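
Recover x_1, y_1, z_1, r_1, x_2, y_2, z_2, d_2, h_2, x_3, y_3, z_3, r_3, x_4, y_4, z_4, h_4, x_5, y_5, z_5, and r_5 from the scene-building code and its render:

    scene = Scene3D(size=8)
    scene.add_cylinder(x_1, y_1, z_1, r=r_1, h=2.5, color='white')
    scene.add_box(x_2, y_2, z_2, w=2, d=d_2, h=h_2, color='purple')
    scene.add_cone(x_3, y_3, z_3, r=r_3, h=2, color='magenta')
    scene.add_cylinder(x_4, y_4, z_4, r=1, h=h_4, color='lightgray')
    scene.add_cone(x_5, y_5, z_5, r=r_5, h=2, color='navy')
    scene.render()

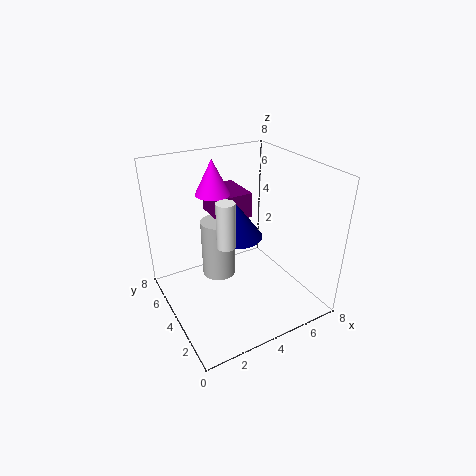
x_1 = 3; y_1 = 3.5; z_1 = 4; r_1 = 0.5; x_2 = 3.5; y_2 = 5; z_2 = 4.5; d_2 = 2.5; h_2 = 1.5; x_3 = 3.5; y_3 = 6; z_3 = 6; r_3 = 1; x_4 = 3.5; y_4 = 5.5; z_4 = 1; h_4 = 3.5; x_5 = 4.5; y_5 = 5; z_5 = 3.5; r_5 = 1.5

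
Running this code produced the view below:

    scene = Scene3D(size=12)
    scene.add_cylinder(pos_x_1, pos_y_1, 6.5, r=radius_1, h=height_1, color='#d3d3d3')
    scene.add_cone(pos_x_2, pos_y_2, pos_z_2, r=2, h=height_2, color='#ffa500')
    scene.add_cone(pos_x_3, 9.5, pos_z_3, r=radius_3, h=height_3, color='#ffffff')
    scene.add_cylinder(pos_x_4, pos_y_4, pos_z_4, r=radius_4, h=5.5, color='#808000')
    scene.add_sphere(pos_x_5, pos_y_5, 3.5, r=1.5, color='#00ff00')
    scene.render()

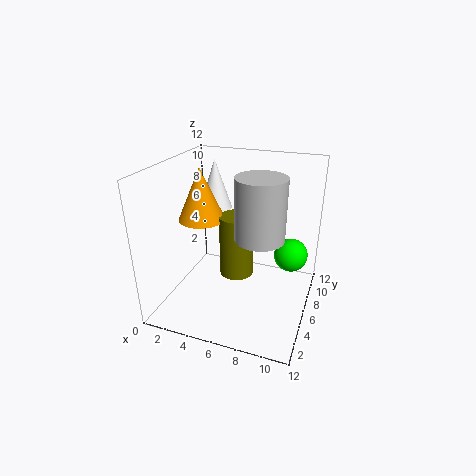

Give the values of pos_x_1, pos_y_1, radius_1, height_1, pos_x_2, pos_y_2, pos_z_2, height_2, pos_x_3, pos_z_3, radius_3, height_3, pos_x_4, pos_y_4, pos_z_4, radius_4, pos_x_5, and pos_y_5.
pos_x_1 = 8, pos_y_1 = 5.5, radius_1 = 2, height_1 = 5, pos_x_2 = 2.5, pos_y_2 = 6.5, pos_z_2 = 7, height_2 = 4.5, pos_x_3 = 2.5, pos_z_3 = 7, radius_3 = 1.5, height_3 = 4.5, pos_x_4 = 5.5, pos_y_4 = 7, pos_z_4 = 2, radius_4 = 1.5, pos_x_5 = 10, pos_y_5 = 9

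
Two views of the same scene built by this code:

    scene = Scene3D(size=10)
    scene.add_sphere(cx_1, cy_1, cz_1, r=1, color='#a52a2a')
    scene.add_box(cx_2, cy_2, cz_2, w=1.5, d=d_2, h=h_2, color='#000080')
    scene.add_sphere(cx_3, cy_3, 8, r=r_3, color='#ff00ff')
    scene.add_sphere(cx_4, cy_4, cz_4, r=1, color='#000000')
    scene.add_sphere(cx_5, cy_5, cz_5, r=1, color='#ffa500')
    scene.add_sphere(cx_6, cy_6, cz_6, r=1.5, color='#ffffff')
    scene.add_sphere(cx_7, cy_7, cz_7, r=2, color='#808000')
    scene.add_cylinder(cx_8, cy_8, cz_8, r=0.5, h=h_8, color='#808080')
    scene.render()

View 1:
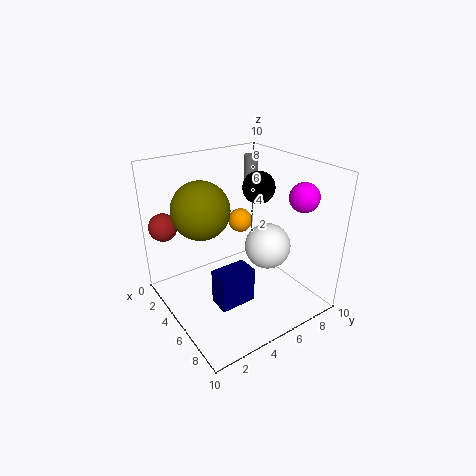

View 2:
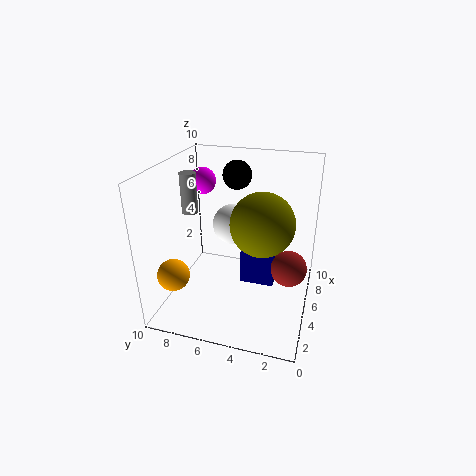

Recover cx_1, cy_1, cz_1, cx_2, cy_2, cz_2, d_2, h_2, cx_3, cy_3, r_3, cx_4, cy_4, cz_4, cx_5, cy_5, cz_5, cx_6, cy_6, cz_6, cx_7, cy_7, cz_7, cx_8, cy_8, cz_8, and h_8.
cx_1 = 1.5
cy_1 = 1
cz_1 = 5.5
cx_2 = 5.5
cy_2 = 2.5
cz_2 = 1
d_2 = 2.5
h_2 = 2.5
cx_3 = 7.5
cy_3 = 8.5
r_3 = 1
cx_4 = 6.5
cy_4 = 5.5
cz_4 = 9
cx_5 = 1
cy_5 = 8
cz_5 = 4
cx_6 = 7
cy_6 = 6
cz_6 = 5
cx_7 = 3.5
cy_7 = 3
cz_7 = 7
cx_8 = 3
cy_8 = 7.5
cz_8 = 7.5
h_8 = 2.5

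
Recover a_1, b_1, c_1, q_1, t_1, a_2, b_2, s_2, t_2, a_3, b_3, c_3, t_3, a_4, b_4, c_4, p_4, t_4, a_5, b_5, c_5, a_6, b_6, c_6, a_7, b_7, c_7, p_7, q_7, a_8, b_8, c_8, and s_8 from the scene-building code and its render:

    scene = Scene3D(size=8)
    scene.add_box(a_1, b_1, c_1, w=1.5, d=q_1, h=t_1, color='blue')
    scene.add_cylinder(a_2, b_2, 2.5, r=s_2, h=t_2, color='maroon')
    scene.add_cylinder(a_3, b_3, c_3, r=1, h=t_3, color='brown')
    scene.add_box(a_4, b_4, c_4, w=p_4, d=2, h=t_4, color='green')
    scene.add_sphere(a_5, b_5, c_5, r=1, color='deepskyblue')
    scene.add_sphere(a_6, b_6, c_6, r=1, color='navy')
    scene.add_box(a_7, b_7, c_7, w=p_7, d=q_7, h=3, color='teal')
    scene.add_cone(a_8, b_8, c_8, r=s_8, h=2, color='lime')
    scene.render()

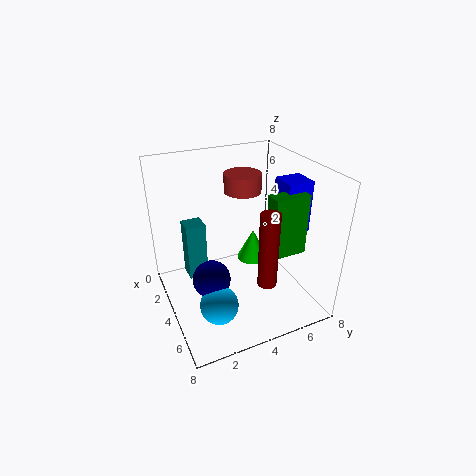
a_1 = 3.5
b_1 = 6.5
c_1 = 4
q_1 = 1.5
t_1 = 3
a_2 = 6.5
b_2 = 4.5
s_2 = 0.5
t_2 = 4
a_3 = 3.5
b_3 = 4.5
c_3 = 6.5
t_3 = 1
a_4 = 4.5
b_4 = 5.5
c_4 = 3
p_4 = 1
t_4 = 3.5
a_5 = 6
b_5 = 2
c_5 = 1.5
a_6 = 5
b_6 = 2
c_6 = 2.5
a_7 = 3.5
b_7 = 1
c_7 = 2.5
p_7 = 1
q_7 = 1
a_8 = 2
b_8 = 6
c_8 = 1
s_8 = 1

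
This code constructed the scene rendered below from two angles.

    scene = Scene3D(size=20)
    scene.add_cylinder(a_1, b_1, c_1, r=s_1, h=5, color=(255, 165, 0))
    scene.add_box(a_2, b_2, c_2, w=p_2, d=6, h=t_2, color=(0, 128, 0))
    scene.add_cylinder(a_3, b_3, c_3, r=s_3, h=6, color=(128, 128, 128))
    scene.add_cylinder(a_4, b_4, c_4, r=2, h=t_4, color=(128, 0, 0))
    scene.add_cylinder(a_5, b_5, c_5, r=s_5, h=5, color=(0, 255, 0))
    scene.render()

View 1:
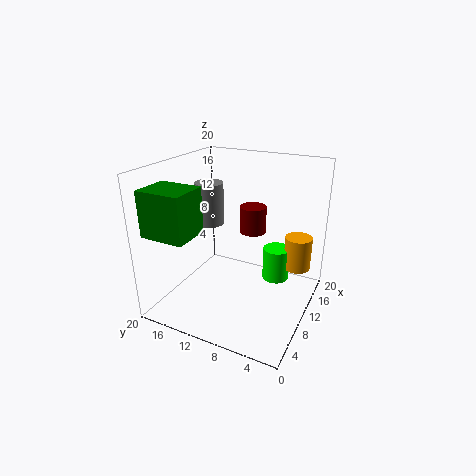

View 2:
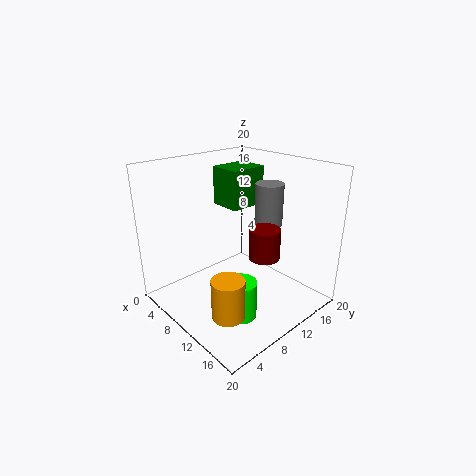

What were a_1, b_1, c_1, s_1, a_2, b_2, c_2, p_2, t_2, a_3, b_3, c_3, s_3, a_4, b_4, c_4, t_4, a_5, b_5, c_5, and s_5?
a_1 = 16
b_1 = 3
c_1 = 4
s_1 = 2
a_2 = 1
b_2 = 13
c_2 = 12
p_2 = 5
t_2 = 6
a_3 = 11
b_3 = 15
c_3 = 11
s_3 = 2
a_4 = 15
b_4 = 10
c_4 = 9
t_4 = 4
a_5 = 15
b_5 = 6
c_5 = 2
s_5 = 2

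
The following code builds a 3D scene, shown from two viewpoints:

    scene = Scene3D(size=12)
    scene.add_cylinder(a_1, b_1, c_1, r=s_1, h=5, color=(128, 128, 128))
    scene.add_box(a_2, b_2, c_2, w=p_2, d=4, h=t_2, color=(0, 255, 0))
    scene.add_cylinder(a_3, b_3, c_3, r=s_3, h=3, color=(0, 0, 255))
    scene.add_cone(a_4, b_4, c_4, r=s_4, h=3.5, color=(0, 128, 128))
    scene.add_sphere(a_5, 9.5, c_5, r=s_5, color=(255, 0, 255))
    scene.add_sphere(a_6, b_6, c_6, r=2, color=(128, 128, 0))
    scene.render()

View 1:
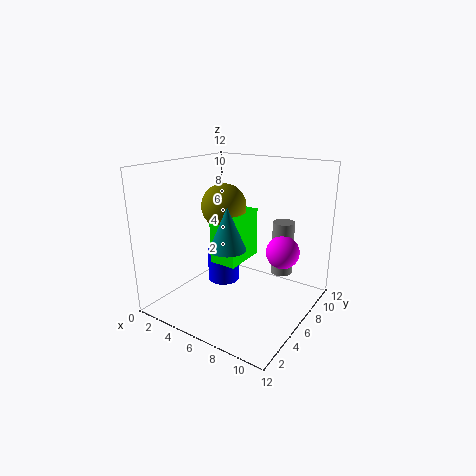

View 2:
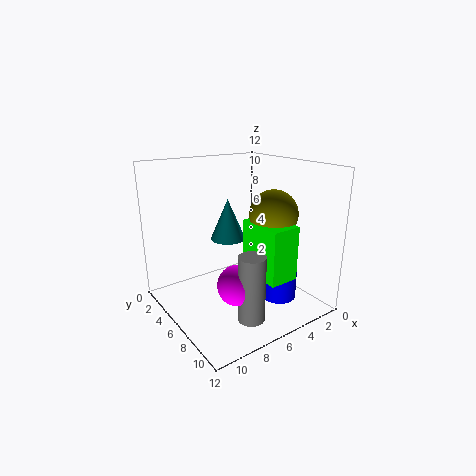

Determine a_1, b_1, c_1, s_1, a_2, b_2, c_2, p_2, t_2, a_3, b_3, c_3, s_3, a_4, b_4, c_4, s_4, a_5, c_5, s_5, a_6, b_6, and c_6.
a_1 = 8, b_1 = 10.5, c_1 = 1.5, s_1 = 1, a_2 = 3, b_2 = 6, c_2 = 3, p_2 = 2.5, t_2 = 4.5, a_3 = 3, b_3 = 8, c_3 = 0.5, s_3 = 1.5, a_4 = 6, b_4 = 4.5, c_4 = 5.5, s_4 = 1.5, a_5 = 8.5, c_5 = 4, s_5 = 1.5, a_6 = 3.5, b_6 = 7.5, c_6 = 8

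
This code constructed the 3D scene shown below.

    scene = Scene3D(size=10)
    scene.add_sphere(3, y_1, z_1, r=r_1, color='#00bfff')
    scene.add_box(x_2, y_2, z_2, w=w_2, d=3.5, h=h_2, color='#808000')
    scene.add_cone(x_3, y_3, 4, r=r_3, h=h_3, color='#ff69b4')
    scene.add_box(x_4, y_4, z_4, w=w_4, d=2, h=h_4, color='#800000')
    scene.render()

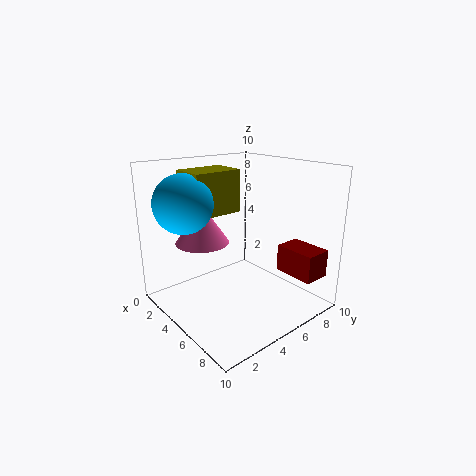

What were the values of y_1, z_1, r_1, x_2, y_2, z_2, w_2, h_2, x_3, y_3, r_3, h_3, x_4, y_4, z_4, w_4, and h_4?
y_1 = 2, z_1 = 7.5, r_1 = 2, x_2 = 1.5, y_2 = 2.5, z_2 = 6.5, w_2 = 2.5, h_2 = 3, x_3 = 2, y_3 = 4, r_3 = 2, h_3 = 3, x_4 = 6, y_4 = 8, z_4 = 2, w_4 = 3, h_4 = 2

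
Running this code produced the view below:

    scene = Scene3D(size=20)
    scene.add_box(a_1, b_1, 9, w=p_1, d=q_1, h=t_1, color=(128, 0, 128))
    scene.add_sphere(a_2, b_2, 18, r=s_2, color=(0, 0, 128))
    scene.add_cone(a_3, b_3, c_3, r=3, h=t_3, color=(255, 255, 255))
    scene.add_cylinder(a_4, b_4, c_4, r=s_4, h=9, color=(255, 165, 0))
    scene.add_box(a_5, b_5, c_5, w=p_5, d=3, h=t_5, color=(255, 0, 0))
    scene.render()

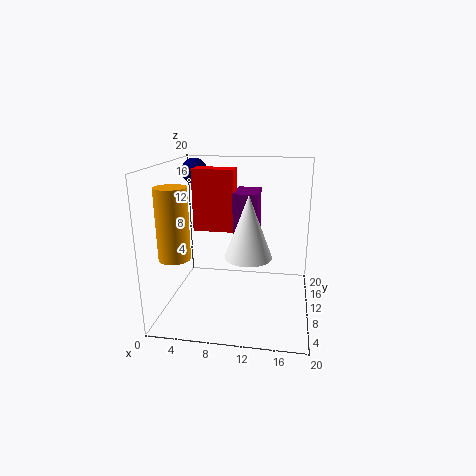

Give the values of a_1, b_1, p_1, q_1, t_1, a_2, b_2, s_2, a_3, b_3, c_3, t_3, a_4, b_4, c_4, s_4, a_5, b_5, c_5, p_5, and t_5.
a_1 = 10; b_1 = 6; p_1 = 3; q_1 = 5; t_1 = 8; a_2 = 2; b_2 = 17; s_2 = 2; a_3 = 12; b_3 = 6; c_3 = 9; t_3 = 8; a_4 = 3; b_4 = 4; c_4 = 9; s_4 = 2; a_5 = 3; b_5 = 12; c_5 = 10; p_5 = 6; t_5 = 9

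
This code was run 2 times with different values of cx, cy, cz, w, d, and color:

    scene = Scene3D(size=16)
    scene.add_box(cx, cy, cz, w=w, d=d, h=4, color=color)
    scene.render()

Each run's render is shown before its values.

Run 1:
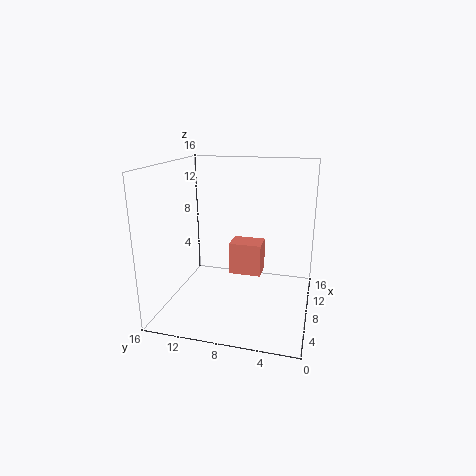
cx = 11; cy = 6; cz = 2; w = 3; d = 4; color = 'salmon'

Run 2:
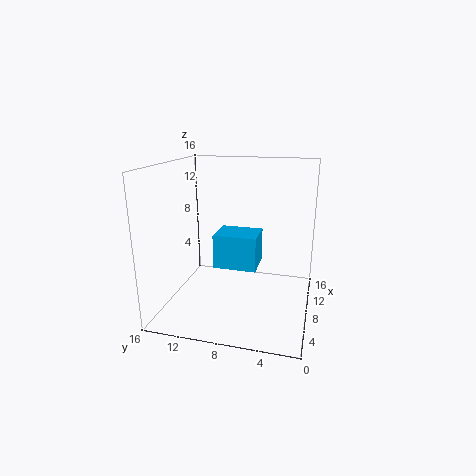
cx = 8; cy = 6; cz = 4; w = 4; d = 5; color = 'deepskyblue'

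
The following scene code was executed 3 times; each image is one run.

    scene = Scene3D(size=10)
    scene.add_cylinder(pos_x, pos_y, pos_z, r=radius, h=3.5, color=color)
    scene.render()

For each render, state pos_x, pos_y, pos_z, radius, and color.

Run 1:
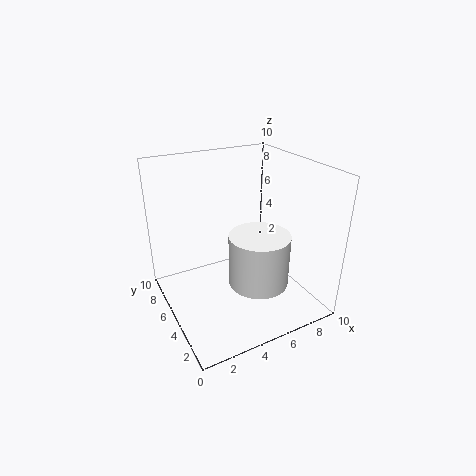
pos_x = 5.5
pos_y = 3
pos_z = 2.5
radius = 2
color = 'white'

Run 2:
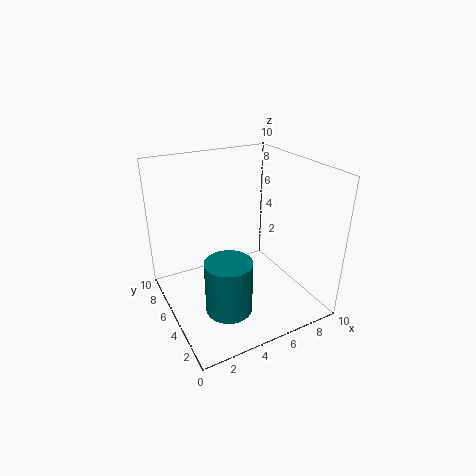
pos_x = 3
pos_y = 2.5
pos_z = 1.5
radius = 1.5
color = 'teal'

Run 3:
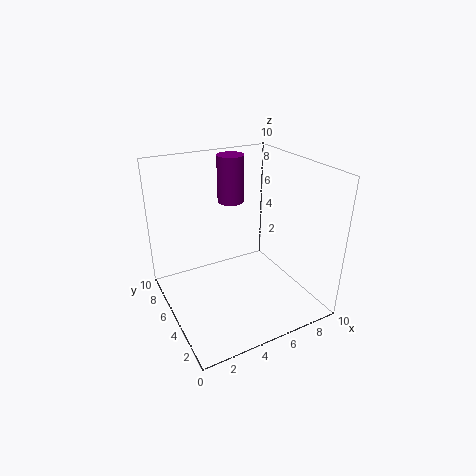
pos_x = 6
pos_y = 8
pos_z = 6.5
radius = 1
color = 'purple'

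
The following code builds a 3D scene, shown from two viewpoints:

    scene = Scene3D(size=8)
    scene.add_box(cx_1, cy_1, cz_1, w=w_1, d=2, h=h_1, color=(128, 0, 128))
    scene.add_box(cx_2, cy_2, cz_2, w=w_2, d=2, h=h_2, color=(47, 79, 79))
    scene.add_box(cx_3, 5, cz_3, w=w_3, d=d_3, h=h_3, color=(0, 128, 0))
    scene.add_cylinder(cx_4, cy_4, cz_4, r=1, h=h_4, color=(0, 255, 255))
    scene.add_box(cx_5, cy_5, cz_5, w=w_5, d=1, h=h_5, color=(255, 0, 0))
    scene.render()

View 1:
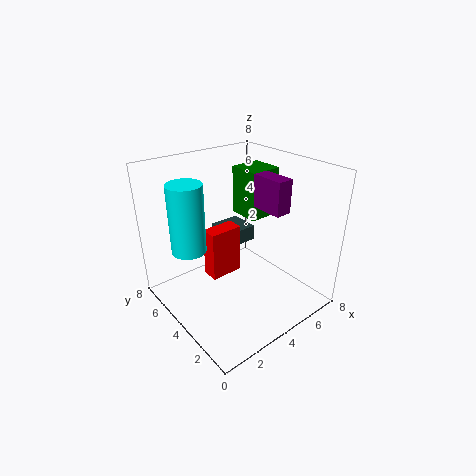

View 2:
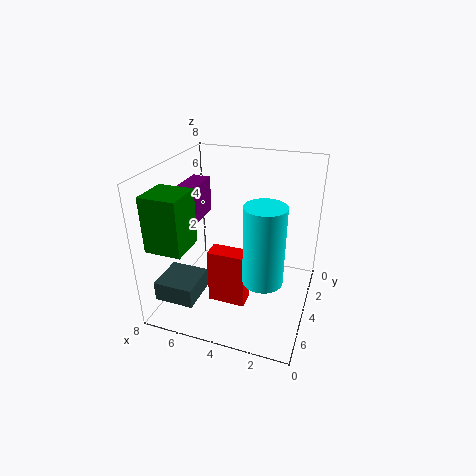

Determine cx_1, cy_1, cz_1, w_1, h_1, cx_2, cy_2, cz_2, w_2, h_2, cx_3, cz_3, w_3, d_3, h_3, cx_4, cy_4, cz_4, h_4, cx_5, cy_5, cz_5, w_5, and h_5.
cx_1 = 6
cy_1 = 3
cz_1 = 5
w_1 = 1
h_1 = 2
cx_2 = 5
cy_2 = 6
cz_2 = 2
w_2 = 2
h_2 = 1
cx_3 = 6
cz_3 = 4
w_3 = 2
d_3 = 2
h_3 = 3
cx_4 = 2
cy_4 = 6
cz_4 = 3
h_4 = 4
cx_5 = 3
cy_5 = 5
cz_5 = 1
w_5 = 2
h_5 = 3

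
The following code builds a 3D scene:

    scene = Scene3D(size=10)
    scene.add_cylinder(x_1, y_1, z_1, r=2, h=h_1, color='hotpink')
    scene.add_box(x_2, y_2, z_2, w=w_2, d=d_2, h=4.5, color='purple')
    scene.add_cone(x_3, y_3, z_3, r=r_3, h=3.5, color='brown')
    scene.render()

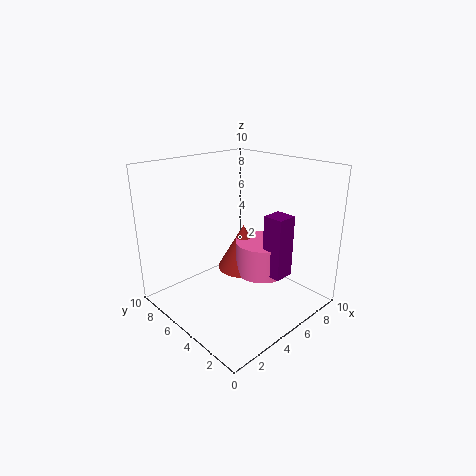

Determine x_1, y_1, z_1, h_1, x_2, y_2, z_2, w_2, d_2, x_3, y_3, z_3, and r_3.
x_1 = 7.5
y_1 = 5
z_1 = 1.5
h_1 = 2.5
x_2 = 6.5
y_2 = 2.5
z_2 = 2
w_2 = 1.5
d_2 = 1.5
x_3 = 7
y_3 = 6.5
z_3 = 1.5
r_3 = 2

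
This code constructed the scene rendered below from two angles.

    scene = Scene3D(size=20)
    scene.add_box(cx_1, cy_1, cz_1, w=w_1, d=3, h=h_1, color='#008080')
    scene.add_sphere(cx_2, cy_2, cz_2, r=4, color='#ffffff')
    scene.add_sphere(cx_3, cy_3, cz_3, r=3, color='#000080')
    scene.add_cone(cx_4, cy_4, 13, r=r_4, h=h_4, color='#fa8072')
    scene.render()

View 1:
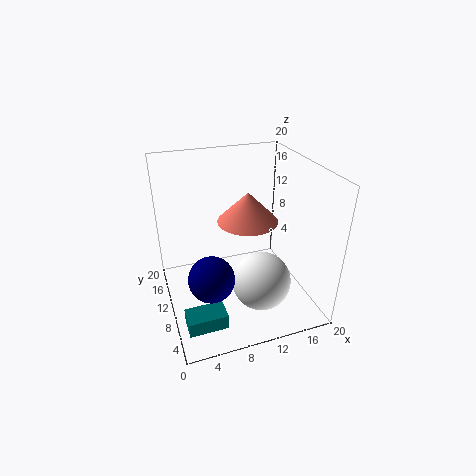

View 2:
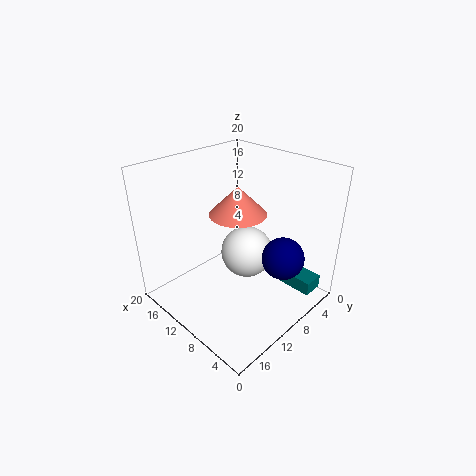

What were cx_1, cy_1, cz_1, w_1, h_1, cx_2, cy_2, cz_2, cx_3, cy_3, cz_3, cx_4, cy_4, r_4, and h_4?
cx_1 = 1; cy_1 = 2; cz_1 = 2; w_1 = 5; h_1 = 2; cx_2 = 12; cy_2 = 6; cz_2 = 5; cx_3 = 5; cy_3 = 6; cz_3 = 7; cx_4 = 11; cy_4 = 9; r_4 = 4; h_4 = 4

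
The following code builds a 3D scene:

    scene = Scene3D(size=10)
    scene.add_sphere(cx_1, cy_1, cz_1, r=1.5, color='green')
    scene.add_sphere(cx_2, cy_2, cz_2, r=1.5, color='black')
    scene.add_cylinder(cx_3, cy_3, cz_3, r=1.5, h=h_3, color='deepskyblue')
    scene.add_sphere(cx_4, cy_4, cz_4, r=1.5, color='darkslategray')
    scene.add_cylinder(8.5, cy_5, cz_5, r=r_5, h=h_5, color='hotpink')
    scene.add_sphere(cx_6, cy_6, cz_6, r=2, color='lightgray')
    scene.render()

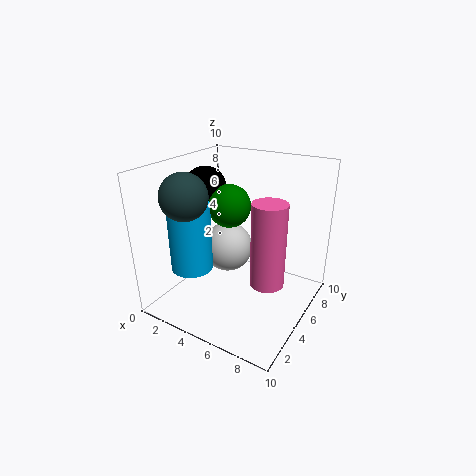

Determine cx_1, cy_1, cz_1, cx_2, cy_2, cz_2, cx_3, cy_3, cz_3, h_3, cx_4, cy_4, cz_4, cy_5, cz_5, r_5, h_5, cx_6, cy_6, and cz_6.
cx_1 = 4
cy_1 = 5.5
cz_1 = 7
cx_2 = 2
cy_2 = 5.5
cz_2 = 8
cx_3 = 2
cy_3 = 3.5
cz_3 = 2.5
h_3 = 5
cx_4 = 3
cy_4 = 2
cz_4 = 8.5
cy_5 = 2.5
cz_5 = 4
r_5 = 1
h_5 = 5
cx_6 = 2.5
cy_6 = 7.5
cz_6 = 2.5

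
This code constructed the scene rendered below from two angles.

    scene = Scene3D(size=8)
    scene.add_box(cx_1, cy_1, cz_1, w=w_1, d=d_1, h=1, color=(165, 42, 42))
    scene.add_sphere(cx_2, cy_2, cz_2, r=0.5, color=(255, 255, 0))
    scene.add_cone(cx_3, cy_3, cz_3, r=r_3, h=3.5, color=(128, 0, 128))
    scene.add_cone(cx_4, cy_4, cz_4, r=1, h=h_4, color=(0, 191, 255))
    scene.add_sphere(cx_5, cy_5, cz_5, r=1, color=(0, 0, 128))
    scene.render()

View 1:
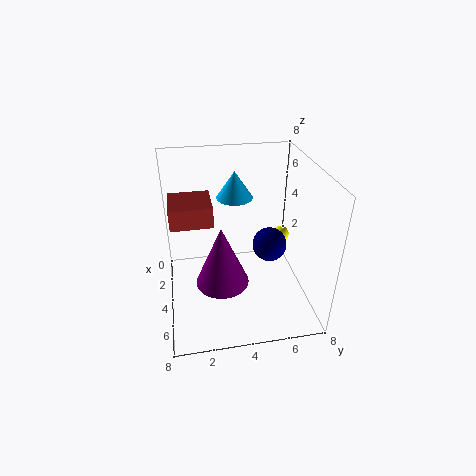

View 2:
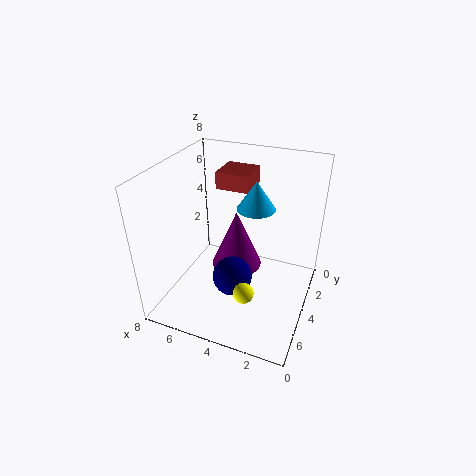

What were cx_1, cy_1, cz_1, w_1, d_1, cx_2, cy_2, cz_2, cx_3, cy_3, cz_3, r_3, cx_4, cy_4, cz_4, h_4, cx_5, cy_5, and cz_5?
cx_1 = 4; cy_1 = 0.5; cz_1 = 6; w_1 = 2; d_1 = 2; cx_2 = 2.5; cy_2 = 7; cz_2 = 3; cx_3 = 4.5; cy_3 = 3; cz_3 = 1.5; r_3 = 1.5; cx_4 = 3; cy_4 = 4; cz_4 = 6; h_4 = 1.5; cx_5 = 3.5; cy_5 = 6; cz_5 = 3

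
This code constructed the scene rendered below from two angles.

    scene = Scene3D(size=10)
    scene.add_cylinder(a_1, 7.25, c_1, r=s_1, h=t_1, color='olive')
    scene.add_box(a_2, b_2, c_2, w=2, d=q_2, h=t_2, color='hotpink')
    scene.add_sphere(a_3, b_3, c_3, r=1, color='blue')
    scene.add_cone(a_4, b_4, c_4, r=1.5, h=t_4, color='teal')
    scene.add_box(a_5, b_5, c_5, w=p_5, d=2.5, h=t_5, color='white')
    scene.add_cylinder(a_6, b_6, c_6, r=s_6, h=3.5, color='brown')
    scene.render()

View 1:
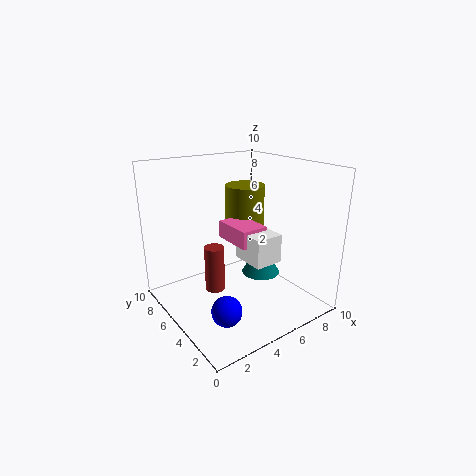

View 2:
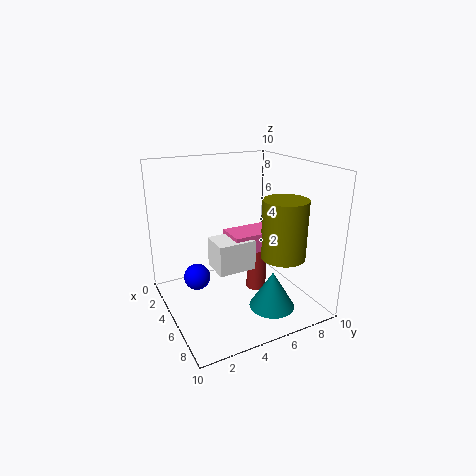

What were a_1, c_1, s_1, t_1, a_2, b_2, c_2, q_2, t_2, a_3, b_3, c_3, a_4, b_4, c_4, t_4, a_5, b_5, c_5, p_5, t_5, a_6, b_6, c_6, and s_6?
a_1 = 7.25
c_1 = 4
s_1 = 1.5
t_1 = 4
a_2 = 4.75
b_2 = 4
c_2 = 4.5
q_2 = 3
t_2 = 1.25
a_3 = 2.5
b_3 = 2.75
c_3 = 1.25
a_4 = 8
b_4 = 6
c_4 = 1
t_4 = 2.5
a_5 = 5
b_5 = 2.75
c_5 = 3.5
p_5 = 2
t_5 = 2
a_6 = 4.25
b_6 = 7
c_6 = 0.25
s_6 = 0.75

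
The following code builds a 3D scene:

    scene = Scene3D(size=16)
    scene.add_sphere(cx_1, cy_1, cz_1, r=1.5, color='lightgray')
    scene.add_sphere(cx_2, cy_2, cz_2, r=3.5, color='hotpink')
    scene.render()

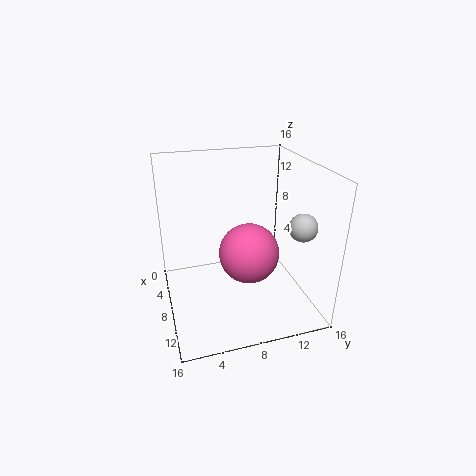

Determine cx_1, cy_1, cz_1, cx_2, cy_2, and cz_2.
cx_1 = 11.5
cy_1 = 14
cz_1 = 10
cx_2 = 7.5
cy_2 = 9.5
cz_2 = 5.5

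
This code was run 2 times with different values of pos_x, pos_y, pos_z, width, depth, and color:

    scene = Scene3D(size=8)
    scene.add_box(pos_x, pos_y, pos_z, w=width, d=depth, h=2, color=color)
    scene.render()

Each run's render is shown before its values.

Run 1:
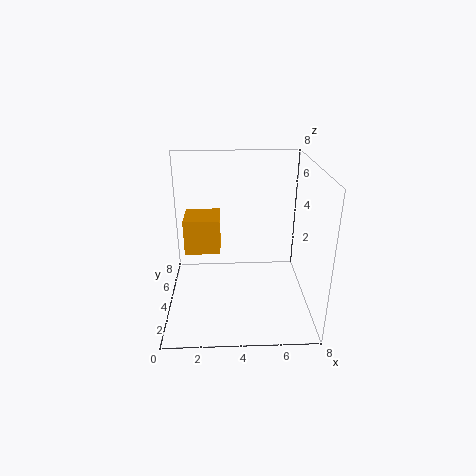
pos_x = 1, pos_y = 4, pos_z = 3, width = 2, depth = 2, color = 'orange'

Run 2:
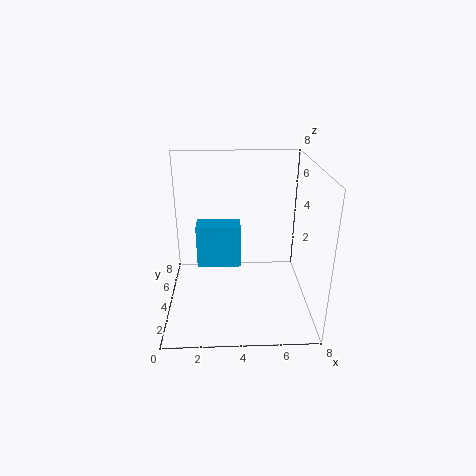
pos_x = 2, pos_y = 1, pos_z = 4, width = 2, depth = 1, color = 'deepskyblue'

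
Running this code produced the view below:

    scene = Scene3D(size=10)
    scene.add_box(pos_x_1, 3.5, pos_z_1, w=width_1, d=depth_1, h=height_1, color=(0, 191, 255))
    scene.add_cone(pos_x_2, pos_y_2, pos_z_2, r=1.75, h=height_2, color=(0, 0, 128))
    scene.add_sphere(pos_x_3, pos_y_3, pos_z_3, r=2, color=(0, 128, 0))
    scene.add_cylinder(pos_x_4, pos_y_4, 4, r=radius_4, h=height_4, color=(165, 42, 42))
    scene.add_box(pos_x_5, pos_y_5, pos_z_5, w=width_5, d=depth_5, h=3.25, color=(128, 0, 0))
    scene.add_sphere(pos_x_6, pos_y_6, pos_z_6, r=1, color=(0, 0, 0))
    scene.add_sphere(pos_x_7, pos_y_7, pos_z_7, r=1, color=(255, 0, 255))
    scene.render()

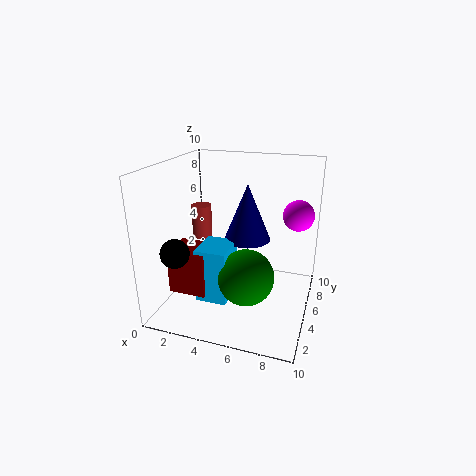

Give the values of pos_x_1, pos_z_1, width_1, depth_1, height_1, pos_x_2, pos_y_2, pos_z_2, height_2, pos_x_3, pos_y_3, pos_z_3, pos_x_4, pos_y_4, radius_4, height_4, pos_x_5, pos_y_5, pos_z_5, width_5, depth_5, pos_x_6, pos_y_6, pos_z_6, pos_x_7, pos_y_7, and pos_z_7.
pos_x_1 = 2.25; pos_z_1 = 0.25; width_1 = 2.25; depth_1 = 2.75; height_1 = 4; pos_x_2 = 5; pos_y_2 = 7.25; pos_z_2 = 4; height_2 = 4.25; pos_x_3 = 5.75; pos_y_3 = 4.5; pos_z_3 = 2.25; pos_x_4 = 1.5; pos_y_4 = 6.75; radius_4 = 0.75; height_4 = 2.5; pos_x_5 = 0.25; pos_y_5 = 3.25; pos_z_5 = 0.75; width_5 = 2.75; depth_5 = 2.5; pos_x_6 = 1.25; pos_y_6 = 2.75; pos_z_6 = 4.25; pos_x_7 = 9; pos_y_7 = 5.25; pos_z_7 = 7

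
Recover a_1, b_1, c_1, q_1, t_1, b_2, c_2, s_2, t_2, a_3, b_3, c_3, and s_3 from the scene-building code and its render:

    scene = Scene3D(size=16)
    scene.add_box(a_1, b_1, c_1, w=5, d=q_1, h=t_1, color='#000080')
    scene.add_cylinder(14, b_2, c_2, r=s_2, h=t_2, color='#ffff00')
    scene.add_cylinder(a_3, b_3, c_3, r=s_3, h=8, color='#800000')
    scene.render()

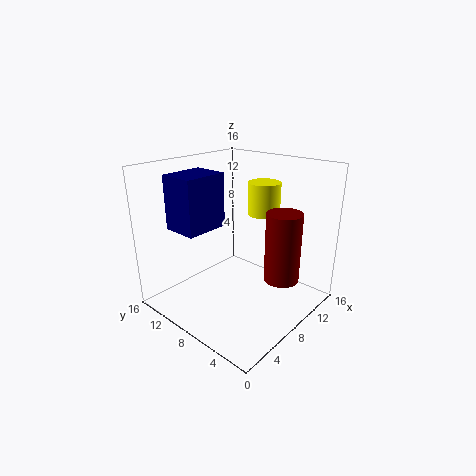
a_1 = 3
b_1 = 10
c_1 = 9
q_1 = 4
t_1 = 6
b_2 = 9
c_2 = 9
s_2 = 2
t_2 = 4
a_3 = 11
b_3 = 4
c_3 = 3
s_3 = 2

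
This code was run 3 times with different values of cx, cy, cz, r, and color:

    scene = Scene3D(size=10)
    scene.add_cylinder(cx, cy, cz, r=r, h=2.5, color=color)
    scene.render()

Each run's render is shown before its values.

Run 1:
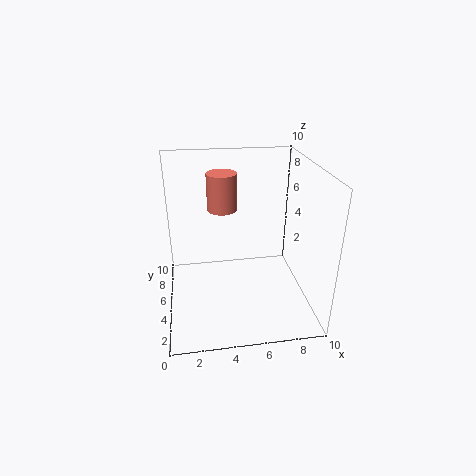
cx = 4; cy = 5.5; cz = 7; r = 1; color = 'salmon'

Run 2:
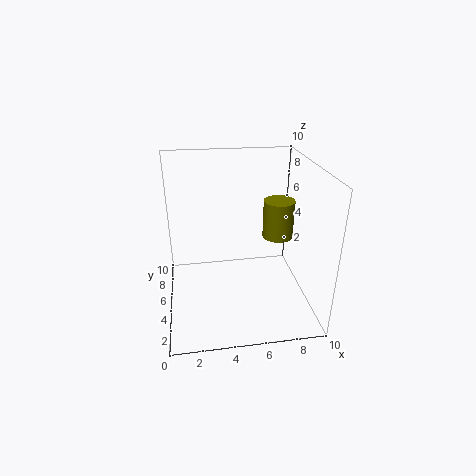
cx = 7.5; cy = 4; cz = 5.5; r = 1; color = 'olive'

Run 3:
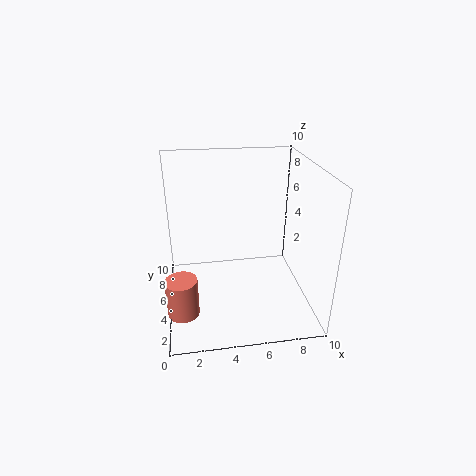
cx = 1; cy = 2; cz = 1.5; r = 1; color = 'salmon'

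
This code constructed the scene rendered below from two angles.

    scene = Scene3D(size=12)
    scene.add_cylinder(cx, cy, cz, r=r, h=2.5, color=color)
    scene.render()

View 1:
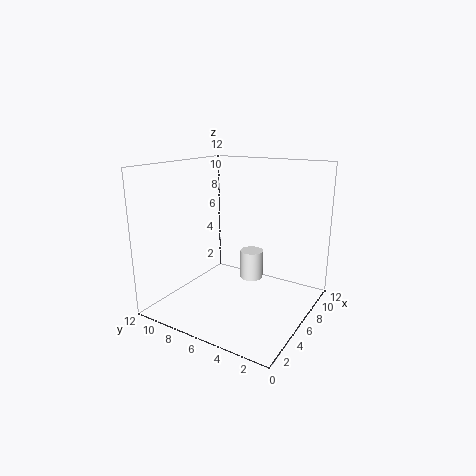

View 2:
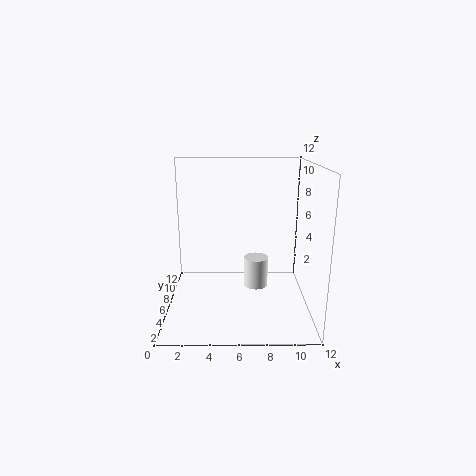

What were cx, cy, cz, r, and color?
cx = 7.5; cy = 5.5; cz = 2; r = 1; color = 'white'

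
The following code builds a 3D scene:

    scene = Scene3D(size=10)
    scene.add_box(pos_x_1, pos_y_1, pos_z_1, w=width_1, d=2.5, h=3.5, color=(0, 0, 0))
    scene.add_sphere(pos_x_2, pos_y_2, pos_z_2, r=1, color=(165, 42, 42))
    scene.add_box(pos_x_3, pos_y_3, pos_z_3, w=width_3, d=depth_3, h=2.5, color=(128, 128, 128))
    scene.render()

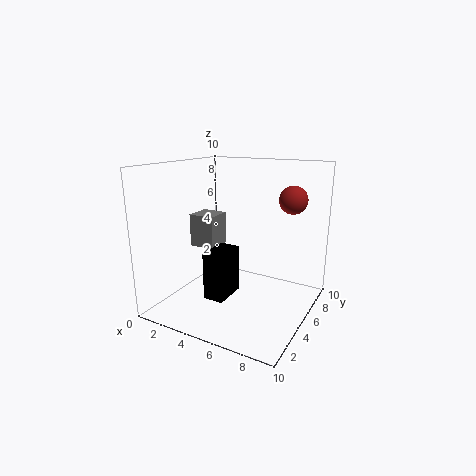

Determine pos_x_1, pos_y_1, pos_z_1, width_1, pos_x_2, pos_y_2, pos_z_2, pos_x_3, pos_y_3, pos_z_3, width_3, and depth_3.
pos_x_1 = 3
pos_y_1 = 3.5
pos_z_1 = 0.5
width_1 = 1.5
pos_x_2 = 8
pos_y_2 = 7.5
pos_z_2 = 7.5
pos_x_3 = 0.5
pos_y_3 = 5.5
pos_z_3 = 3.5
width_3 = 2
depth_3 = 2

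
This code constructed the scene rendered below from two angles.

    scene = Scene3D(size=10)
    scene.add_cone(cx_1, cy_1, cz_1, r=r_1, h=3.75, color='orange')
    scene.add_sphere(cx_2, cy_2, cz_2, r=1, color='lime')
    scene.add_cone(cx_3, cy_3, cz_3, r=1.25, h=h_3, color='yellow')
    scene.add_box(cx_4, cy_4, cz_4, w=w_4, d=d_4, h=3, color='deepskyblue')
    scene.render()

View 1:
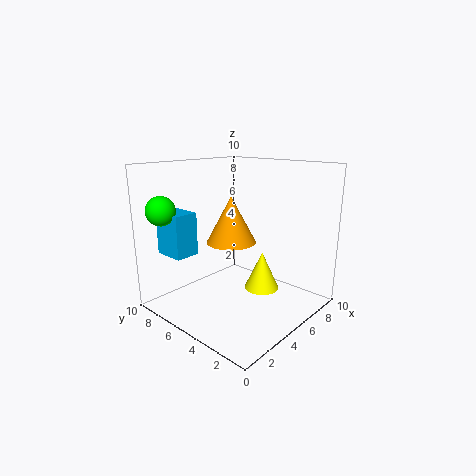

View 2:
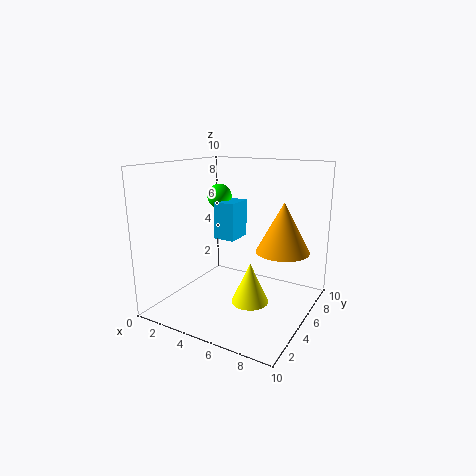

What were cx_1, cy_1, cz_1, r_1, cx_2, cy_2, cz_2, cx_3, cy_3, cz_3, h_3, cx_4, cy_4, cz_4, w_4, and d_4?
cx_1 = 7.25; cy_1 = 7.75; cz_1 = 3.5; r_1 = 2; cx_2 = 1.25; cy_2 = 8.5; cz_2 = 7; cx_3 = 6.5; cy_3 = 4; cz_3 = 1; h_3 = 2.75; cx_4 = 1.5; cy_4 = 7.25; cz_4 = 3.75; w_4 = 1.75; d_4 = 2.25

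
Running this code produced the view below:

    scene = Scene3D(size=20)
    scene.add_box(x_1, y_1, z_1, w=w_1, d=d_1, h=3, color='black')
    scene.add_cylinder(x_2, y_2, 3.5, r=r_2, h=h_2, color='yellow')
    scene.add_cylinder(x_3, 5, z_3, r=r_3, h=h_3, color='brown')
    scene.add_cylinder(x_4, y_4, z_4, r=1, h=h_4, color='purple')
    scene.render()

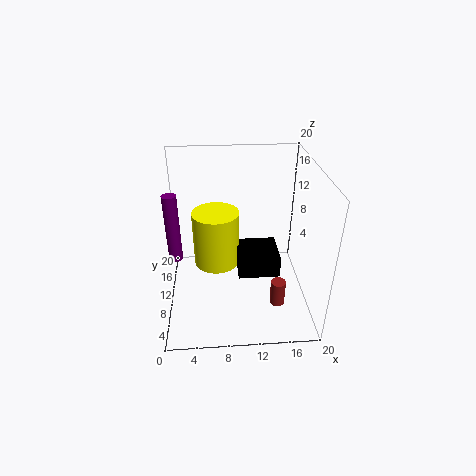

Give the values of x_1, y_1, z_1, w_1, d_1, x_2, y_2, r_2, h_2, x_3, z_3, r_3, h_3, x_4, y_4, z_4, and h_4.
x_1 = 10
y_1 = 8.5
z_1 = 4
w_1 = 6
d_1 = 6
x_2 = 7
y_2 = 14
r_2 = 3.5
h_2 = 8.5
x_3 = 15
z_3 = 2.5
r_3 = 1
h_3 = 3.5
x_4 = 1
y_4 = 11.5
z_4 = 6
h_4 = 10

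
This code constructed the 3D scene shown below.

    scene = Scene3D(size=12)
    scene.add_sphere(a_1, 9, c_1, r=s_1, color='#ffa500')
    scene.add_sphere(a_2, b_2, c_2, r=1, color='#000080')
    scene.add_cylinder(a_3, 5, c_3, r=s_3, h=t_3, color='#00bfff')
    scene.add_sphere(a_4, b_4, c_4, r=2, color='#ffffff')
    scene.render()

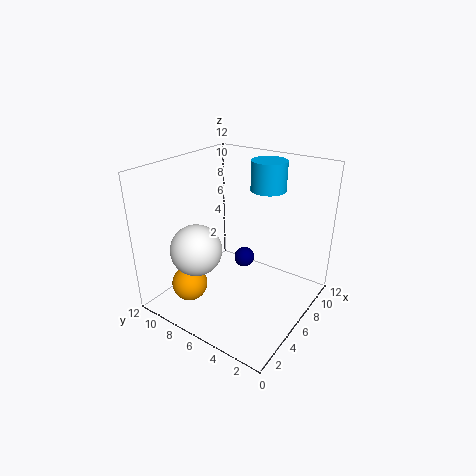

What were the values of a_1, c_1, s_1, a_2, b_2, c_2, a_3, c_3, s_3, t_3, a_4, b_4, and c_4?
a_1 = 3; c_1 = 2; s_1 = 1.5; a_2 = 10; b_2 = 8; c_2 = 1.5; a_3 = 9; c_3 = 9.5; s_3 = 1.5; t_3 = 2.5; a_4 = 2.5; b_4 = 7.5; c_4 = 6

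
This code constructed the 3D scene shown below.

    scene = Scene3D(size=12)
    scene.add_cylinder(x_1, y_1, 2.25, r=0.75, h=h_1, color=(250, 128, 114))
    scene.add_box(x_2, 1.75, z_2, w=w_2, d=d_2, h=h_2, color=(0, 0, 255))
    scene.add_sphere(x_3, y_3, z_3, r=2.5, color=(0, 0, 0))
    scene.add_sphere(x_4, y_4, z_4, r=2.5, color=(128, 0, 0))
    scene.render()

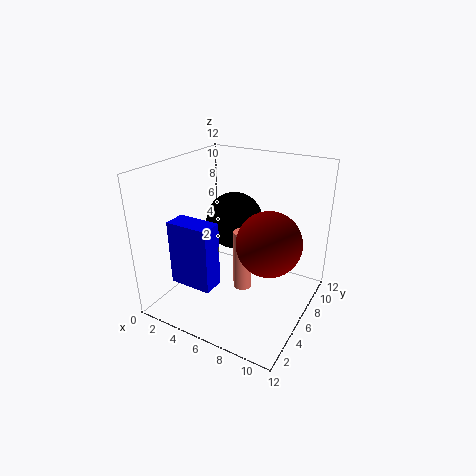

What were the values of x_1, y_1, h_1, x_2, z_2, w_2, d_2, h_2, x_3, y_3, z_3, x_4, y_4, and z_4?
x_1 = 7
y_1 = 5
h_1 = 5
x_2 = 2.25
z_2 = 3
w_2 = 3.5
d_2 = 1.75
h_2 = 5.25
x_3 = 4.5
y_3 = 8
z_3 = 6.5
x_4 = 9.25
y_4 = 5
z_4 = 6.75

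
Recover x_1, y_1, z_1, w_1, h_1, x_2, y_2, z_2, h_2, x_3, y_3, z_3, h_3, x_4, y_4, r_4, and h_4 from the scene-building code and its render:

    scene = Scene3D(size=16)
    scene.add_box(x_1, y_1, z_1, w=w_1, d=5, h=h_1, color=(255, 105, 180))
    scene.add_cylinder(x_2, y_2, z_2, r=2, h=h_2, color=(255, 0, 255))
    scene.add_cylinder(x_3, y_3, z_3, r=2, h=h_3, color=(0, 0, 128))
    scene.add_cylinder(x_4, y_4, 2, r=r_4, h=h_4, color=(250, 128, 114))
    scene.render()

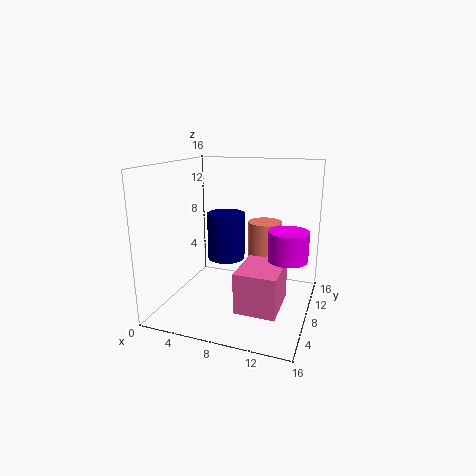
x_1 = 10
y_1 = 1
z_1 = 3
w_1 = 4
h_1 = 4
x_2 = 14
y_2 = 6
z_2 = 7
h_2 = 3
x_3 = 7
y_3 = 7
z_3 = 6
h_3 = 5
x_4 = 10
y_4 = 12
r_4 = 2
h_4 = 7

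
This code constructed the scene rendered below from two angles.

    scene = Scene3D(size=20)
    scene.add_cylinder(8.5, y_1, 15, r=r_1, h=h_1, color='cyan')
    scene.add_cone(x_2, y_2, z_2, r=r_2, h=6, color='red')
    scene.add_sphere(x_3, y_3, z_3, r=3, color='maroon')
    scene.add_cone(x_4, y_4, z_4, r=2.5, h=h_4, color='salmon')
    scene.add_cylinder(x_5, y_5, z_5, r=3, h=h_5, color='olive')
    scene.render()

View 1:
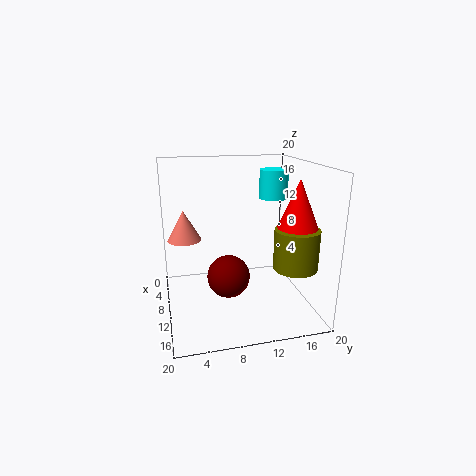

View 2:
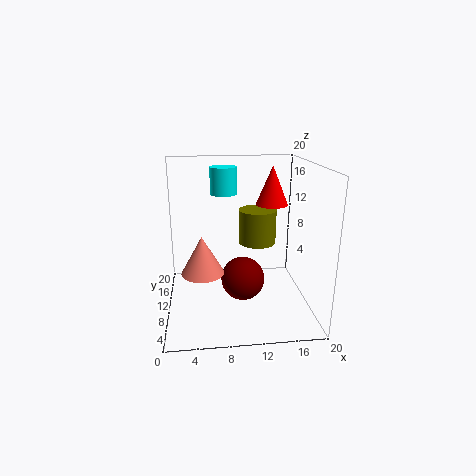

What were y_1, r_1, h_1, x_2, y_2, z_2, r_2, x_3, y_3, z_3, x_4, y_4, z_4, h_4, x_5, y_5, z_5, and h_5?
y_1 = 15.5, r_1 = 2, h_1 = 4, x_2 = 16, y_2 = 16, z_2 = 13, r_2 = 2.5, x_3 = 10.5, y_3 = 8.5, z_3 = 4.5, x_4 = 5, y_4 = 3, z_4 = 8.5, h_4 = 4.5, x_5 = 14, y_5 = 17, z_5 = 6.5, h_5 = 5.5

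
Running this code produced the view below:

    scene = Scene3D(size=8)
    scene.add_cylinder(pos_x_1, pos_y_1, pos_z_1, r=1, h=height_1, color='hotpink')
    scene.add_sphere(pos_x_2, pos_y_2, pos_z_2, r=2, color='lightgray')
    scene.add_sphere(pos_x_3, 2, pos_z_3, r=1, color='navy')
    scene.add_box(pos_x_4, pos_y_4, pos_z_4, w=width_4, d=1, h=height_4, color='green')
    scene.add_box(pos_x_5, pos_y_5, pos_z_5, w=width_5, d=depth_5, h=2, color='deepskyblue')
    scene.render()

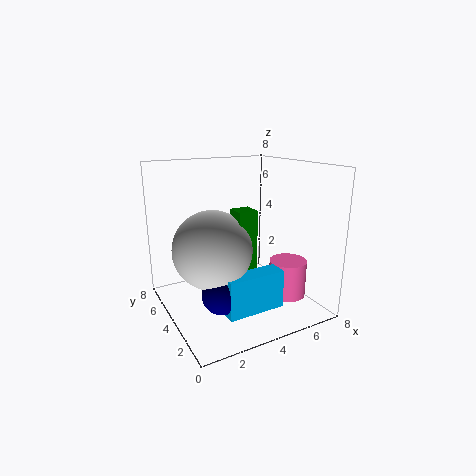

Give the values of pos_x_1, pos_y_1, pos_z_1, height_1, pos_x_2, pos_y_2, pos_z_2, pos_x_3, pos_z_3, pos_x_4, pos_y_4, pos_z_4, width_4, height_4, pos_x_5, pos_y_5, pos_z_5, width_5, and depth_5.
pos_x_1 = 6
pos_y_1 = 2
pos_z_1 = 1
height_1 = 2
pos_x_2 = 2
pos_y_2 = 3
pos_z_2 = 4
pos_x_3 = 2
pos_z_3 = 2
pos_x_4 = 3
pos_y_4 = 2
pos_z_4 = 3
width_4 = 1
height_4 = 3
pos_x_5 = 2
pos_y_5 = 1
pos_z_5 = 1
width_5 = 3
depth_5 = 1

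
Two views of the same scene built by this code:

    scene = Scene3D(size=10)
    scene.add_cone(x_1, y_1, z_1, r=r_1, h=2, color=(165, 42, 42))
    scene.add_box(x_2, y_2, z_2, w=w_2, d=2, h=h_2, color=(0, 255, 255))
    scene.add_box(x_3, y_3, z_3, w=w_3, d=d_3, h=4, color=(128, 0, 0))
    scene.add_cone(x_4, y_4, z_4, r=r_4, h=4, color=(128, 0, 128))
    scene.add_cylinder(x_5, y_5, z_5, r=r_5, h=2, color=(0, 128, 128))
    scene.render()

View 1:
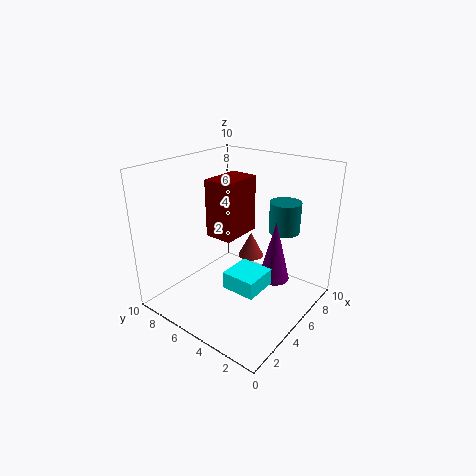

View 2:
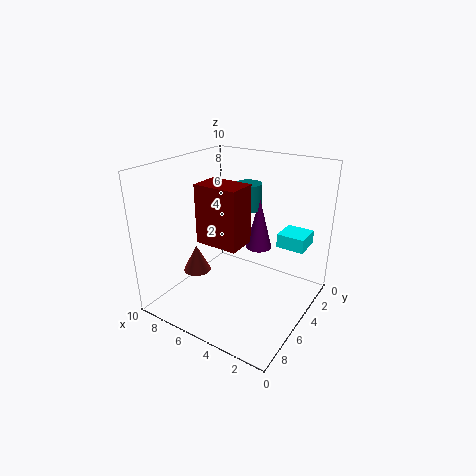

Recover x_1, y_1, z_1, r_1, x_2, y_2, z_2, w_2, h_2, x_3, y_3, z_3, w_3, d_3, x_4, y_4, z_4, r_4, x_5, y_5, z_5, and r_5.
x_1 = 8
y_1 = 6
z_1 = 2
r_1 = 1
x_2 = 1
y_2 = 1
z_2 = 4
w_2 = 2
h_2 = 1
x_3 = 4
y_3 = 5
z_3 = 5
w_3 = 3
d_3 = 2
x_4 = 5
y_4 = 2
z_4 = 3
r_4 = 1
x_5 = 6
y_5 = 2
z_5 = 6
r_5 = 1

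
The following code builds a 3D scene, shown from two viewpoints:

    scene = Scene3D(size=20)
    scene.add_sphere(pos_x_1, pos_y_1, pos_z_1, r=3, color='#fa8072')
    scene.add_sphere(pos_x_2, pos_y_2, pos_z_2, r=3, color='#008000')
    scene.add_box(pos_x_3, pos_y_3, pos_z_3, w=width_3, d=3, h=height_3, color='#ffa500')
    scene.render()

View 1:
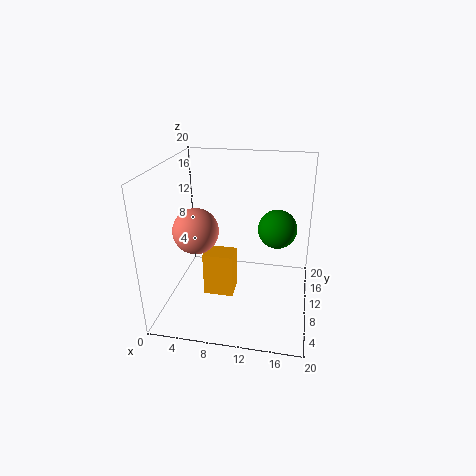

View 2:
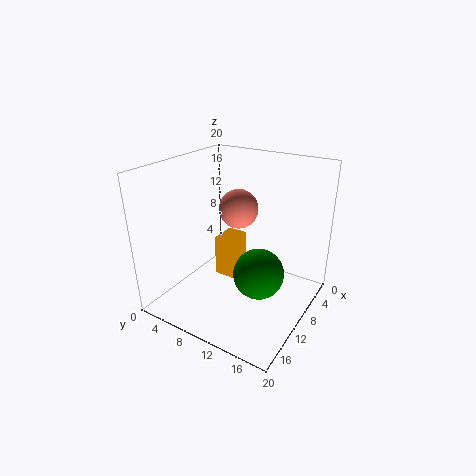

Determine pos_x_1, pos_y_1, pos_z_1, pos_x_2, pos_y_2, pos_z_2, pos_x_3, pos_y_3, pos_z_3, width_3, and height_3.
pos_x_1 = 5
pos_y_1 = 7
pos_z_1 = 12
pos_x_2 = 15
pos_y_2 = 16
pos_z_2 = 9
pos_x_3 = 6
pos_y_3 = 6
pos_z_3 = 3
width_3 = 4
height_3 = 6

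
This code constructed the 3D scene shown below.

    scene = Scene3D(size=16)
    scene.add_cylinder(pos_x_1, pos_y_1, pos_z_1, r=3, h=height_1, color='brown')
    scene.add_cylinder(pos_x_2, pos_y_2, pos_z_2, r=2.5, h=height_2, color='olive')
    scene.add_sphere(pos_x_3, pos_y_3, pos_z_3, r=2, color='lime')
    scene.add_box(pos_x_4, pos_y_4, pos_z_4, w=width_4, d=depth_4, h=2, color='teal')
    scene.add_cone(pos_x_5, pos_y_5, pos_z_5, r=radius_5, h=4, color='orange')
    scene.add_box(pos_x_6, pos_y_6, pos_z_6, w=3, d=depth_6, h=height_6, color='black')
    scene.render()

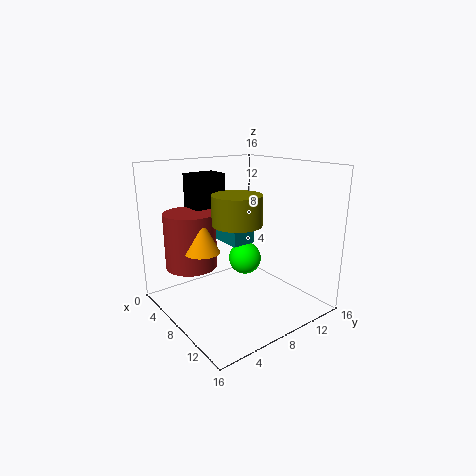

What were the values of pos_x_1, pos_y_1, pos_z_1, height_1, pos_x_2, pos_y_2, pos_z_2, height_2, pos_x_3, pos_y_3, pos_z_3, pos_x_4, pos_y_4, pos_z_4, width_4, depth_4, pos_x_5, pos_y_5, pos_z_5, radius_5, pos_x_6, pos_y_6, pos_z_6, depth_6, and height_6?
pos_x_1 = 3.5, pos_y_1 = 4.5, pos_z_1 = 4, height_1 = 6.5, pos_x_2 = 10.5, pos_y_2 = 6, pos_z_2 = 10.5, height_2 = 3, pos_x_3 = 5.5, pos_y_3 = 11, pos_z_3 = 4, pos_x_4 = 2, pos_y_4 = 9, pos_z_4 = 6, width_4 = 4, depth_4 = 3, pos_x_5 = 6, pos_y_5 = 4.5, pos_z_5 = 6.5, radius_5 = 2, pos_x_6 = 0.5, pos_y_6 = 5.5, pos_z_6 = 8.5, depth_6 = 4, height_6 = 6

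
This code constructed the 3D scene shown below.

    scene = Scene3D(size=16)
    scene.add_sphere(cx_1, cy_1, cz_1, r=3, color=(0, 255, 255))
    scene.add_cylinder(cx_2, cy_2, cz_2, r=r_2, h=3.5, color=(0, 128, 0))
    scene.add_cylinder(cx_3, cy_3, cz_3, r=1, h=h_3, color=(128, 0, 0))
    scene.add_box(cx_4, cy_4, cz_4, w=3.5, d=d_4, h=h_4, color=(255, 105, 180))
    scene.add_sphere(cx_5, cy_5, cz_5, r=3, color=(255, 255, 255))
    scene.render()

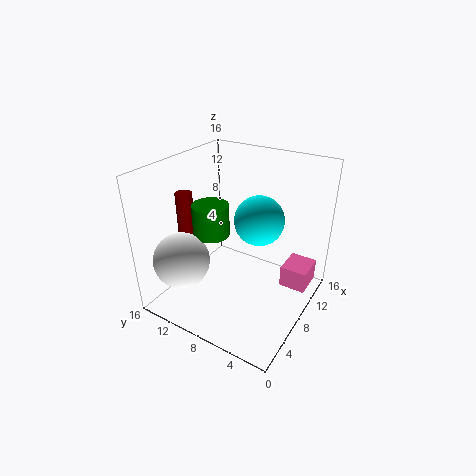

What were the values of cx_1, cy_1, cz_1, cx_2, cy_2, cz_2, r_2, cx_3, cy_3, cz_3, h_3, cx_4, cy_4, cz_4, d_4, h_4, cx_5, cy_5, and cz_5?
cx_1 = 12
cy_1 = 7.5
cz_1 = 8.5
cx_2 = 6.5
cy_2 = 10.5
cz_2 = 8.5
r_2 = 2
cx_3 = 7.5
cy_3 = 15
cz_3 = 6.5
h_3 = 5.5
cx_4 = 10
cy_4 = 0.5
cz_4 = 2
d_4 = 3
h_4 = 2.5
cx_5 = 3
cy_5 = 12
cz_5 = 6.5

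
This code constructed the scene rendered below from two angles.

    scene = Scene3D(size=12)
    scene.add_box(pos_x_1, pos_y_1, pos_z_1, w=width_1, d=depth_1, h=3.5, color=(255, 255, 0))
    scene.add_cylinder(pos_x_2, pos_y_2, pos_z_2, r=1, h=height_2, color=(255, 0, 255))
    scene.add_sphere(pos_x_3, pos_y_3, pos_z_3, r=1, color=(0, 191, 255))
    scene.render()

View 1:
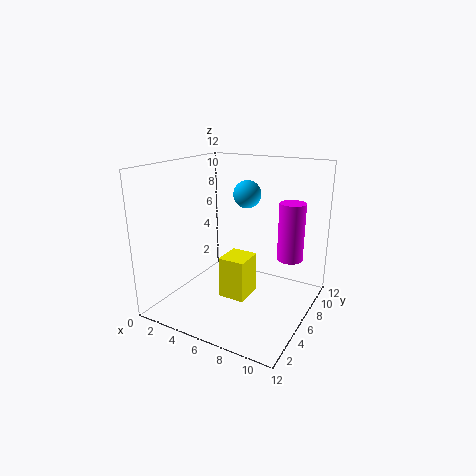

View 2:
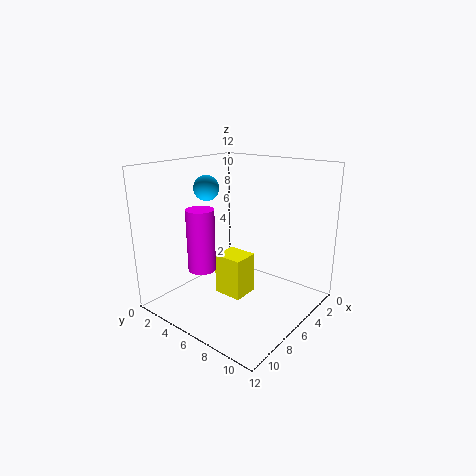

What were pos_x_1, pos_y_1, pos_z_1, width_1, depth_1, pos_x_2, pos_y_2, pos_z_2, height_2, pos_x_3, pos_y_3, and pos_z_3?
pos_x_1 = 5
pos_y_1 = 4.5
pos_z_1 = 1
width_1 = 2.25
depth_1 = 2.5
pos_x_2 = 10.5
pos_y_2 = 6.25
pos_z_2 = 5
height_2 = 4.5
pos_x_3 = 7.75
pos_y_3 = 4.25
pos_z_3 = 10.25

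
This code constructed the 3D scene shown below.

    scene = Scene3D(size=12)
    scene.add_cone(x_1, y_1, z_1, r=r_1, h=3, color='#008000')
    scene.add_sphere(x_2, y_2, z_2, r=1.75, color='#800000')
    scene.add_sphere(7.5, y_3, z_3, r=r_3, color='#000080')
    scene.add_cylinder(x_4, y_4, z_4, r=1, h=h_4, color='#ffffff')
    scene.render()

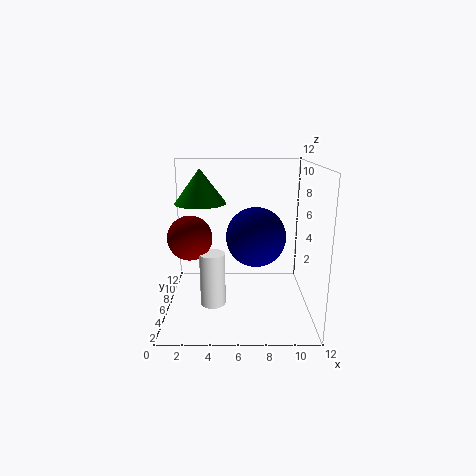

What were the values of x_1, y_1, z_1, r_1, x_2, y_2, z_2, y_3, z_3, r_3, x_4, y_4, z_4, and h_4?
x_1 = 2.75, y_1 = 8, z_1 = 8.5, r_1 = 2.25, x_2 = 2.25, y_2 = 4.5, z_2 = 6.5, y_3 = 6.25, z_3 = 6, r_3 = 2.5, x_4 = 4, y_4 = 3.75, z_4 = 1.25, h_4 = 4.25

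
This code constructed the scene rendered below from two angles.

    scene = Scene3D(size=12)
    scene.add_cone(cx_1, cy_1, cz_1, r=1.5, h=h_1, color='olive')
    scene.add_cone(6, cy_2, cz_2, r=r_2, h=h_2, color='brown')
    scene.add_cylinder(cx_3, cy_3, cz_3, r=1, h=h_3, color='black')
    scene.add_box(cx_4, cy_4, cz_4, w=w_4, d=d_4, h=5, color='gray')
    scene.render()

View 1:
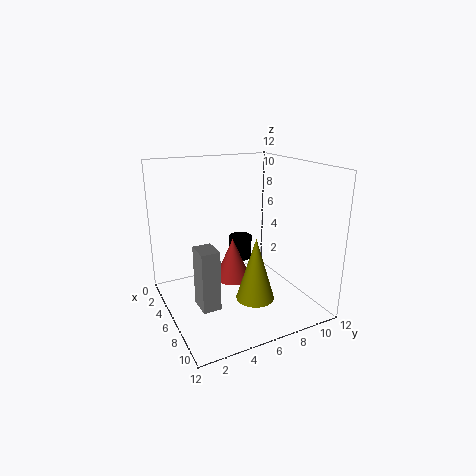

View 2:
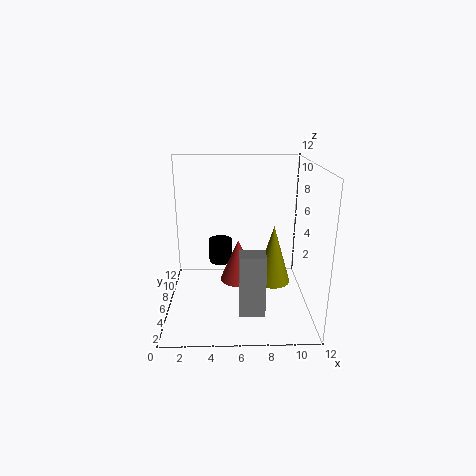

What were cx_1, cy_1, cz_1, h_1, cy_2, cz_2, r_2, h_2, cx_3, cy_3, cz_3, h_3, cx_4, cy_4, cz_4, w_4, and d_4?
cx_1 = 9, cy_1 = 6, cz_1 = 2, h_1 = 5, cy_2 = 5.5, cz_2 = 2.5, r_2 = 1.5, h_2 = 3.5, cx_3 = 4.5, cy_3 = 7, cz_3 = 3.5, h_3 = 2, cx_4 = 6, cy_4 = 2, cz_4 = 1, w_4 = 2, d_4 = 1.5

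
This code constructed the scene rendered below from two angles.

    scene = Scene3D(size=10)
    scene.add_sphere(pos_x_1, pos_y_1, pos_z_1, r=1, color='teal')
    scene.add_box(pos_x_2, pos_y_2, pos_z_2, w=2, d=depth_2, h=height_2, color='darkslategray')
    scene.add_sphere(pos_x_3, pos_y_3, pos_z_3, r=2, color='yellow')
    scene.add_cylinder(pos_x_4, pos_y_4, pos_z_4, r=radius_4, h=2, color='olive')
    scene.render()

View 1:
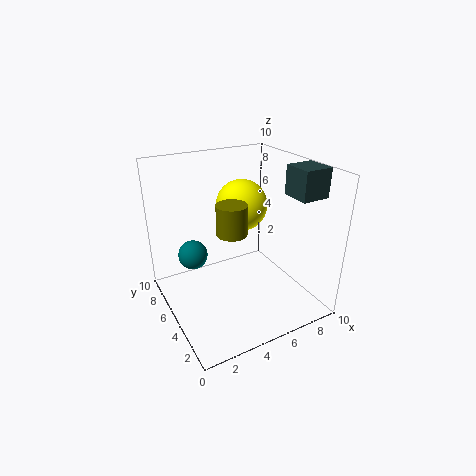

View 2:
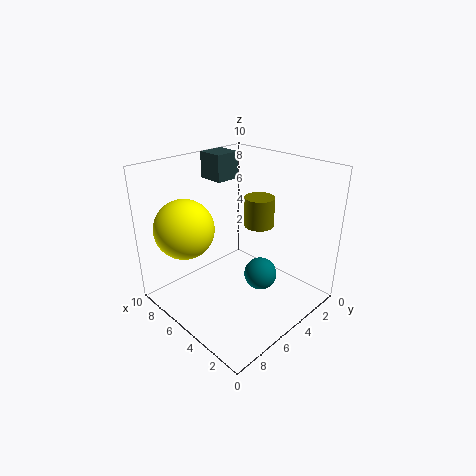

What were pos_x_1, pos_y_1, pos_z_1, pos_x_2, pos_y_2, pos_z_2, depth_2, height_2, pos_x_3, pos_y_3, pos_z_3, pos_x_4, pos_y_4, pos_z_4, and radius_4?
pos_x_1 = 2
pos_y_1 = 6
pos_z_1 = 4
pos_x_2 = 8
pos_y_2 = 2
pos_z_2 = 8
depth_2 = 2
height_2 = 2
pos_x_3 = 7
pos_y_3 = 8
pos_z_3 = 6
pos_x_4 = 4
pos_y_4 = 4
pos_z_4 = 6
radius_4 = 1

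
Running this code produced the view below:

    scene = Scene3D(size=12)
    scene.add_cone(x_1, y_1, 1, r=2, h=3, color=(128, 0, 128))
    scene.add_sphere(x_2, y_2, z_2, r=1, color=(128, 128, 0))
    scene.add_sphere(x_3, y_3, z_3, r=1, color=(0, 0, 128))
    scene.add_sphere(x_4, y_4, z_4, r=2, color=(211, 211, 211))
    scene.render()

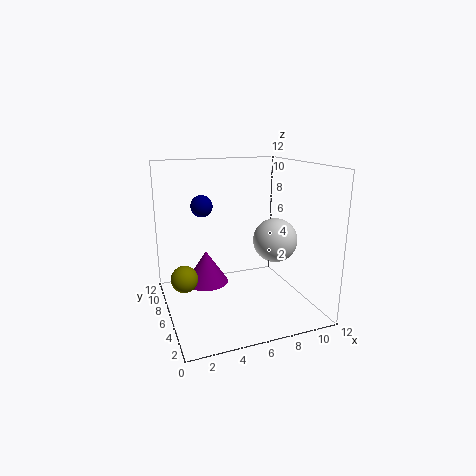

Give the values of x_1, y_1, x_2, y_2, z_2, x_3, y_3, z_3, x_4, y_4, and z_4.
x_1 = 4; y_1 = 9; x_2 = 1; y_2 = 4; z_2 = 4; x_3 = 4; y_3 = 10; z_3 = 8; x_4 = 10; y_4 = 7; z_4 = 5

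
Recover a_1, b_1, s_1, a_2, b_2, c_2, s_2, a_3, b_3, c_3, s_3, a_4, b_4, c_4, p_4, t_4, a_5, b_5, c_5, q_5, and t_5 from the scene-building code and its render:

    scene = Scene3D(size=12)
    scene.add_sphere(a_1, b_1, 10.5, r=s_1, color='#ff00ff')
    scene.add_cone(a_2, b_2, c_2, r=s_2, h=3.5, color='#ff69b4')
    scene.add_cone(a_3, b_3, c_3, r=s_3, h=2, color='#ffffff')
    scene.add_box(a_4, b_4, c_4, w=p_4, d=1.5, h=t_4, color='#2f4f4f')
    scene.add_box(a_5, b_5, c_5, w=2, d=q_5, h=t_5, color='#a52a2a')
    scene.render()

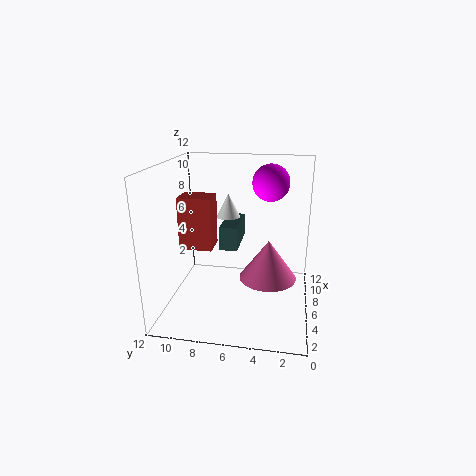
a_1 = 7, b_1 = 3.5, s_1 = 1.5, a_2 = 7, b_2 = 3.5, c_2 = 2, s_2 = 2.5, a_3 = 7, b_3 = 7, c_3 = 7.5, s_3 = 1, a_4 = 5.5, b_4 = 6, c_4 = 5, p_4 = 4, t_4 = 2, a_5 = 3, b_5 = 7.5, c_5 = 6, q_5 = 2.5, t_5 = 4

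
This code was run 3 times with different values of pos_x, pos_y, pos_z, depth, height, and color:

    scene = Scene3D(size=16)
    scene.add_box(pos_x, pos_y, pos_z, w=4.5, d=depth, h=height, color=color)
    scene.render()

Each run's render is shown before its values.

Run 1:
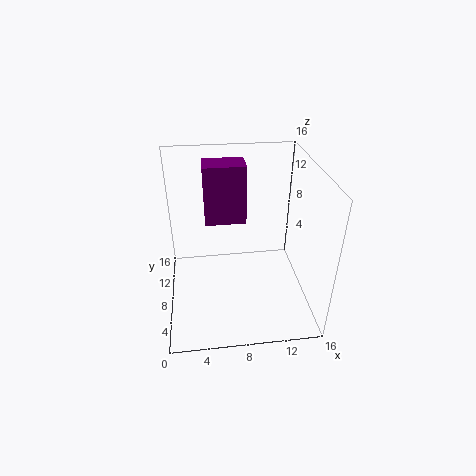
pos_x = 4.5; pos_y = 8.5; pos_z = 9.5; depth = 3; height = 6.5; color = 'purple'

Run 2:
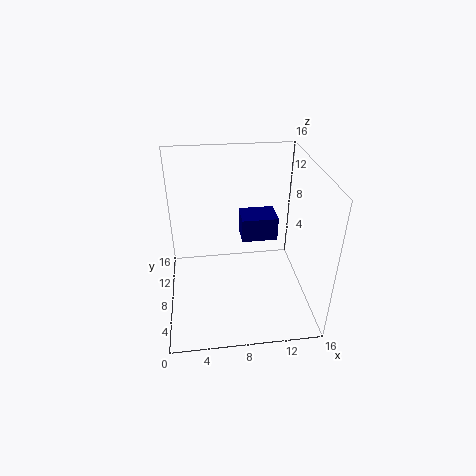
pos_x = 9; pos_y = 11.5; pos_z = 5; depth = 3.5; height = 3; color = 'navy'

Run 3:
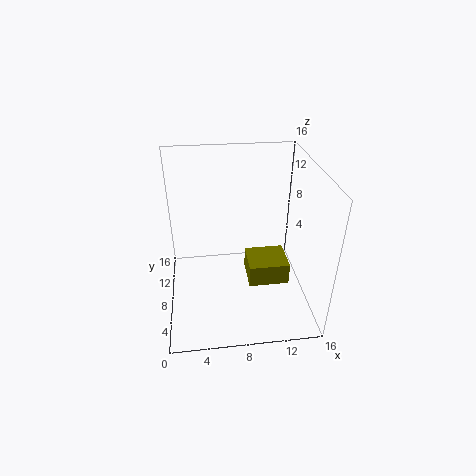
pos_x = 9; pos_y = 5.5; pos_z = 3; depth = 4; height = 2.5; color = 'olive'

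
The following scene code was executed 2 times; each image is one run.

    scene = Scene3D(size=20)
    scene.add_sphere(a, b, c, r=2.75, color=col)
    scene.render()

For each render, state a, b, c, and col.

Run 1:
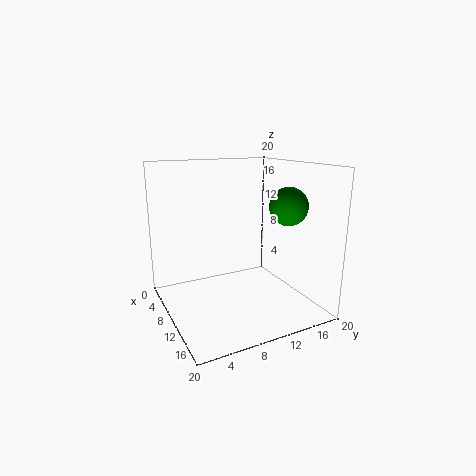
a = 11.5
b = 17.25
c = 14
col = 'green'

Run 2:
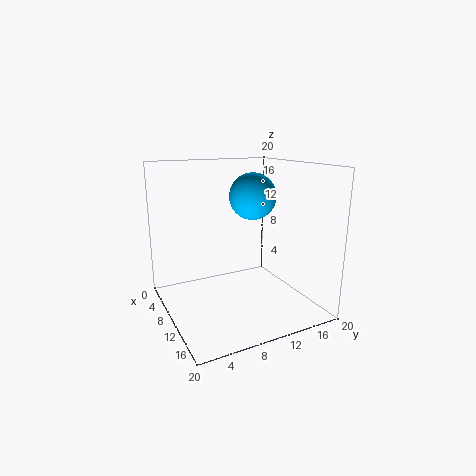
a = 15.25
b = 9.25
c = 16.75
col = 'deepskyblue'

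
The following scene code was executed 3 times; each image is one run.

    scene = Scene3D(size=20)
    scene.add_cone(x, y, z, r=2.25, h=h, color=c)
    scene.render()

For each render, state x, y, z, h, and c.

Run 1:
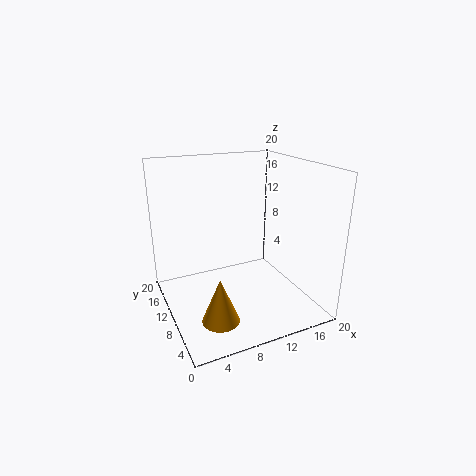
x = 4.25
y = 2.5
z = 3.25
h = 5.5
c = 'orange'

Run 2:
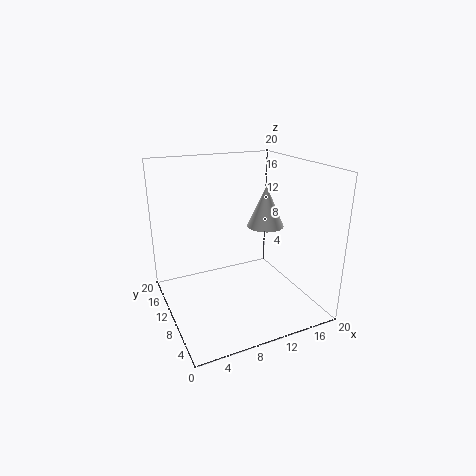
x = 11.5
y = 5.25
z = 13.25
h = 5
c = 'white'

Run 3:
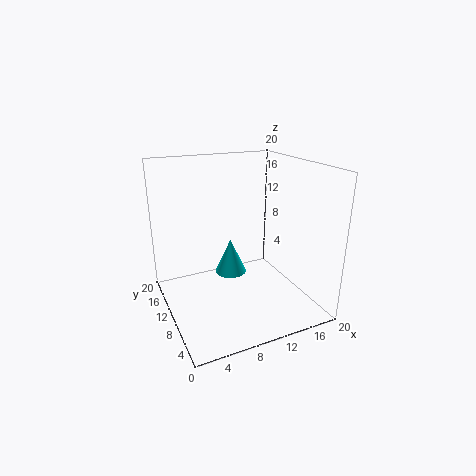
x = 9.5
y = 11.5
z = 4.25
h = 5
c = 'cyan'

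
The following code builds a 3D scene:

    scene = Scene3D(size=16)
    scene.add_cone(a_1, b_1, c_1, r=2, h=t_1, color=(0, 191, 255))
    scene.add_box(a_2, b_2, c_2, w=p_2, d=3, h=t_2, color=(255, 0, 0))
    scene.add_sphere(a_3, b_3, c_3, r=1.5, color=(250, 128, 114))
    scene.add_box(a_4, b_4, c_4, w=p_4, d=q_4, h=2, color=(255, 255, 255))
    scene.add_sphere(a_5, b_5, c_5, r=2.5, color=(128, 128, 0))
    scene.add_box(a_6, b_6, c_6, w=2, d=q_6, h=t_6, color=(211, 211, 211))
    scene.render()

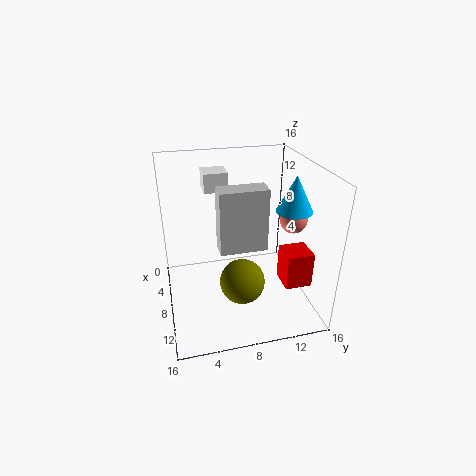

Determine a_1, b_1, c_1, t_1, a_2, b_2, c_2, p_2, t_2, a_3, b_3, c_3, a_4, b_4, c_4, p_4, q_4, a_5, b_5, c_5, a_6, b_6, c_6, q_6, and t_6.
a_1 = 9
b_1 = 14
c_1 = 11
t_1 = 4
a_2 = 9
b_2 = 12.5
c_2 = 3
p_2 = 3
t_2 = 4
a_3 = 9
b_3 = 14
c_3 = 10
a_4 = 5.5
b_4 = 4.5
c_4 = 13.5
p_4 = 2.5
q_4 = 2.5
a_5 = 10
b_5 = 8
c_5 = 3.5
a_6 = 11.5
b_6 = 5
c_6 = 9.5
q_6 = 4.5
t_6 = 6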